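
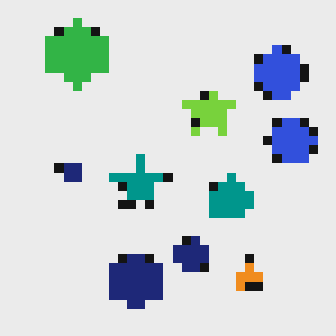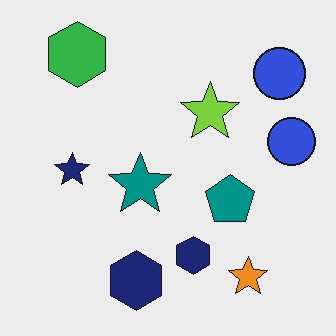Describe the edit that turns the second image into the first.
Heavily pixelated into large blocks.

Shapes are reduced to large square blocks; fine edges and outlines are lost — a downscale-then-upscale (mosaic) effect.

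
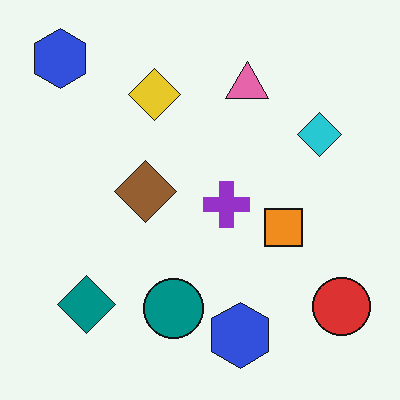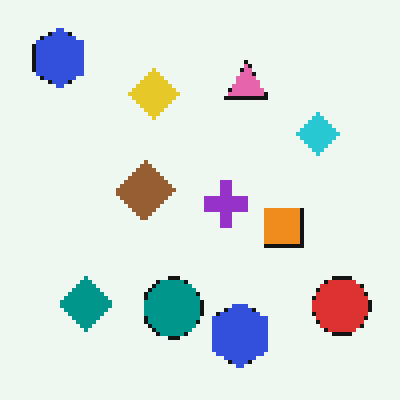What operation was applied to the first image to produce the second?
The image was mildly pixelated.

Shapes are reduced to large square blocks; fine edges and outlines are lost — a downscale-then-upscale (mosaic) effect.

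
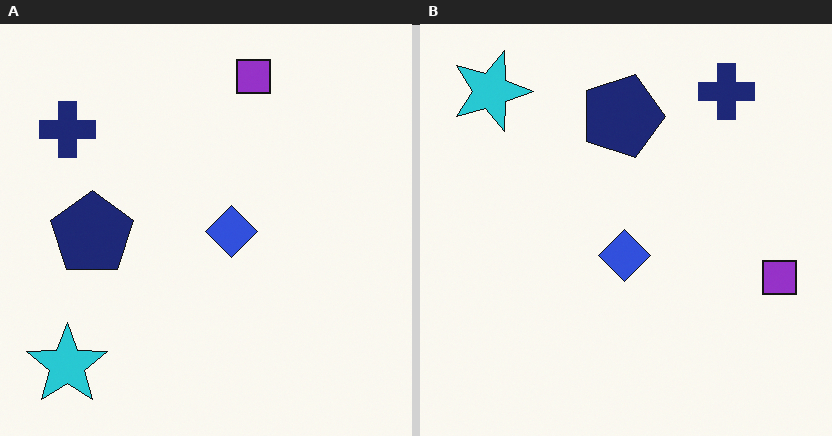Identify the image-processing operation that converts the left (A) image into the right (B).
Rotated 90° clockwise.

The cyan star sits in the bottom-left of the left (A) image and the top-left of the right (B) — consistent with a whole-image 90° clockwise rotation.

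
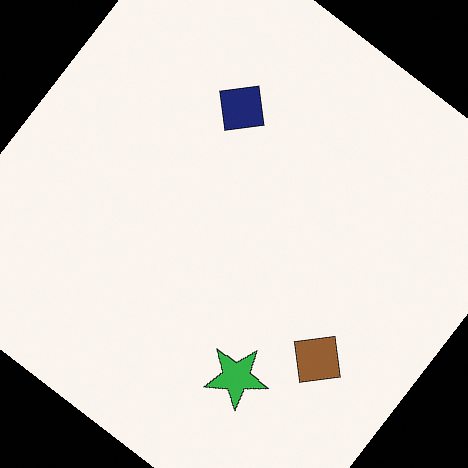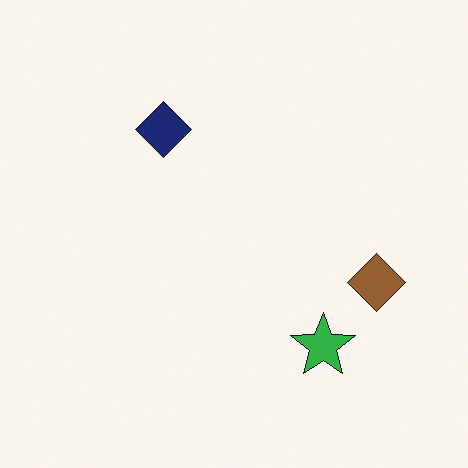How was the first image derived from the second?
This is the original image rotated clockwise by a large amount — several tens of degrees.

Every shape is tilted by the same angle and the image corners show triangular fill wedges — a whole-image rotation by a non-right angle.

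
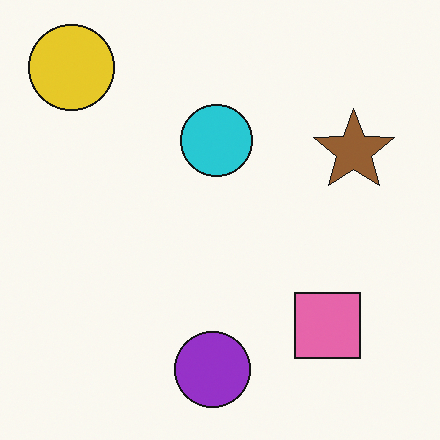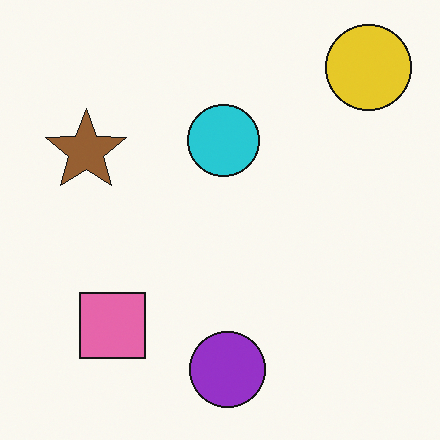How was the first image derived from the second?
It was flipped horizontally (left ↔ right).

The yellow circle is in the top-right of the second image and the top-left of the first — shapes on opposite sides of the vertical midline have swapped in a mirror flip.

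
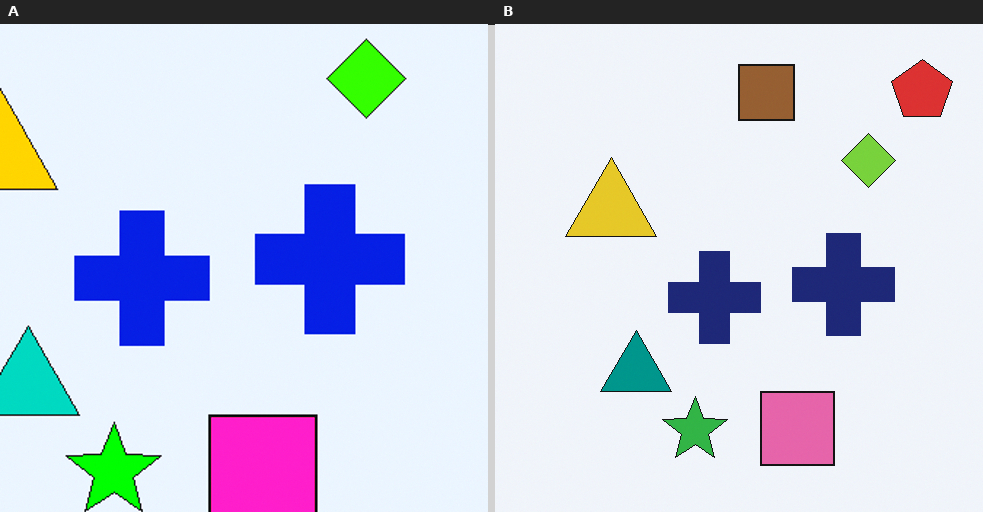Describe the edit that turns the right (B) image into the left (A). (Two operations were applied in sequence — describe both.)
The transformation is: cropped slightly and scaled back up, then heavily oversaturated.

The visible shapes are larger and the field of view is narrower; shapes near the original edges may be partly or wholly outside the frame — a crop-and-rescale. All colors are more vivid — a global saturation change.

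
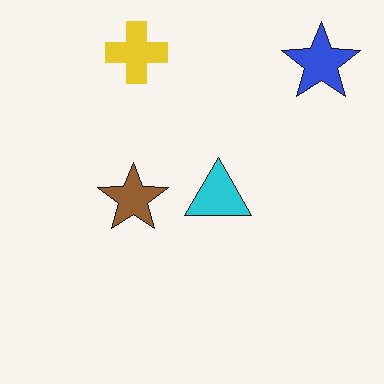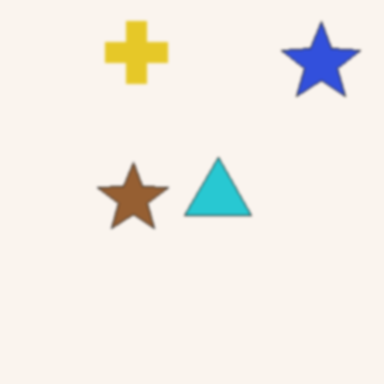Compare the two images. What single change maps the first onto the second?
This is the original image lightly blurred.

Shape edges and outlines are uniformly softened across the whole image.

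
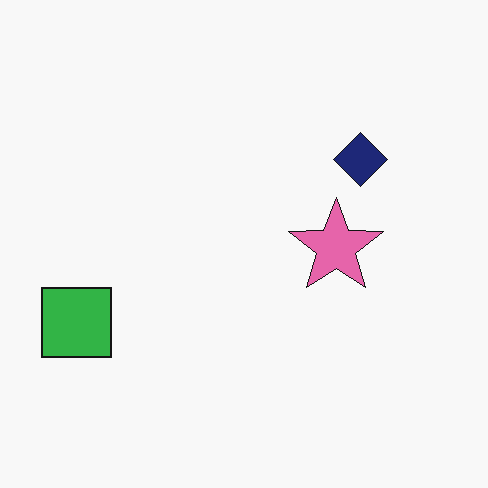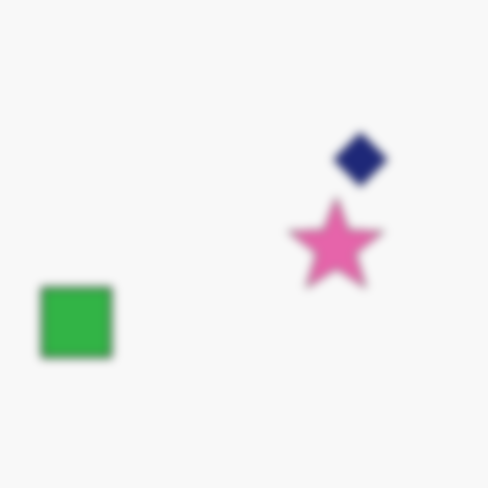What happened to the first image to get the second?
The image was noticeably gaussian-blurred.

Shape edges and outlines are uniformly softened across the whole image.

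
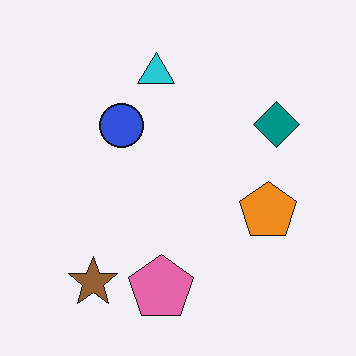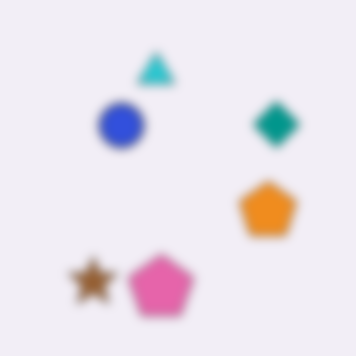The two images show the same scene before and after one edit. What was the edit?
The transformation is: strongly gaussian-blurred.

Shape edges and outlines are uniformly softened across the whole image.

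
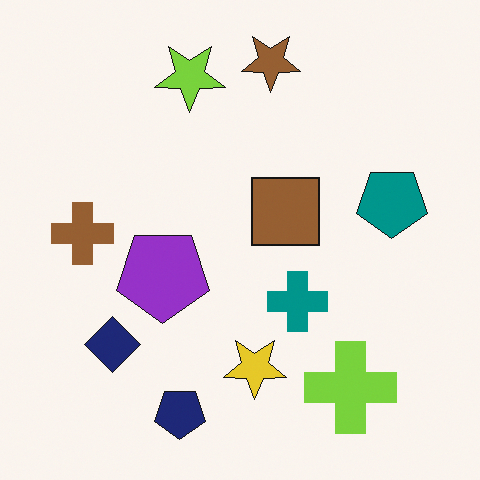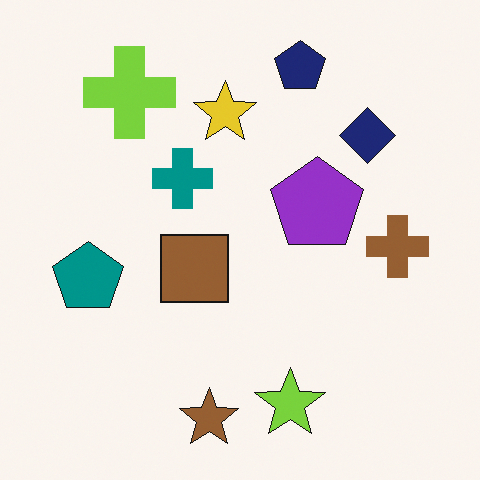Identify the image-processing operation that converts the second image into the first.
Rotated 180°.

The lime cross sits in the top-left of the second image and the bottom-right of the first — consistent with a whole-image 180° rotation.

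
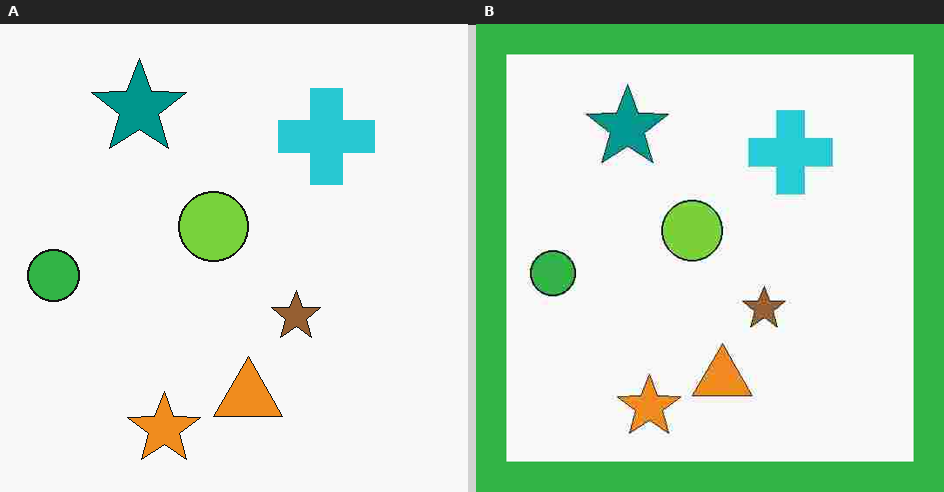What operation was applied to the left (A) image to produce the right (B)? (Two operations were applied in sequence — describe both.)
This is the original image heavily JPEG-compressed with obvious blocking artifacts, then framed with a green border.

Blocky 8×8 compression artifacts appear around shape edges and the flat background shows ringing — characteristic JPEG degradation. A solid green frame runs around the edge of the right (B) image, with the content slightly shrunk inside it.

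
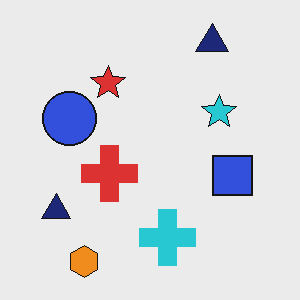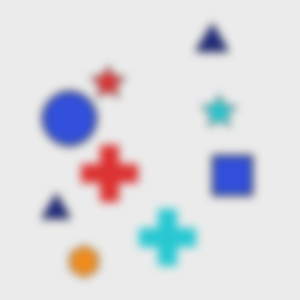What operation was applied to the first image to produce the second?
The image was noticeably gaussian-blurred.

Shape edges and outlines are uniformly softened across the whole image.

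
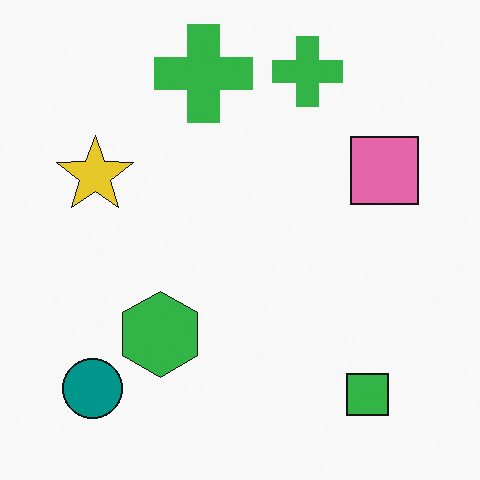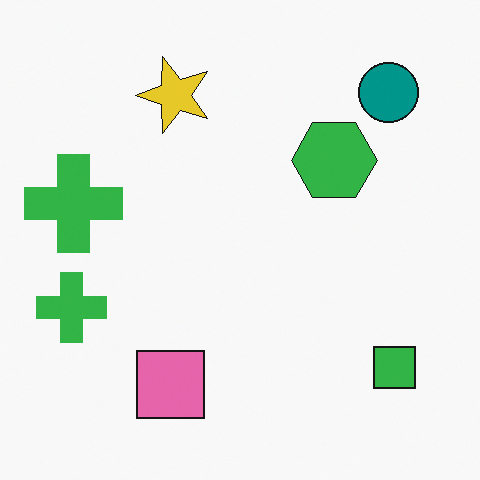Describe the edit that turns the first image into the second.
Transposed (reflected across the top-left ↔ bottom-right diagonal).

Shapes have swapped their row and column positions — what was in the top-right is now in the bottom-left — a diagonal reflection.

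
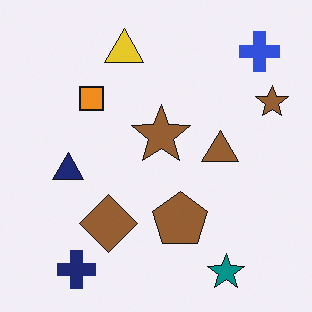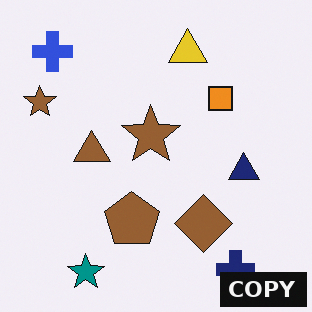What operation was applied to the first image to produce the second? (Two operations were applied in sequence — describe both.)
This is the original image flipped horizontally (left ↔ right), then watermarked with the text "COPY" in the lower-right corner.

The blue cross is in the top-right of the first image and the top-left of the second — shapes on opposite sides of the vertical midline have swapped in a mirror flip. A dark label reading "COPY" appears in the lower-right corner.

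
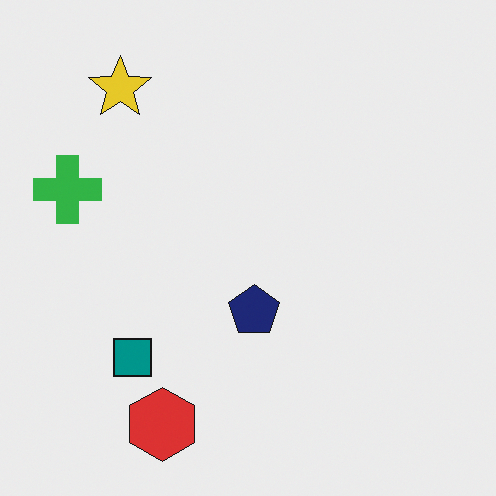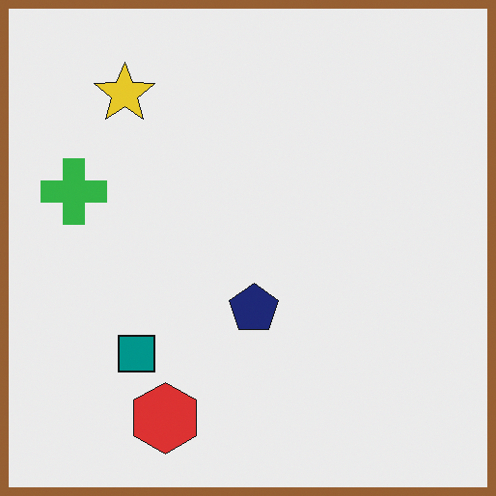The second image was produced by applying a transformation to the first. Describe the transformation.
This is the original image framed with a brown border.

A solid brown frame runs around the edge of the second image, with the content slightly shrunk inside it.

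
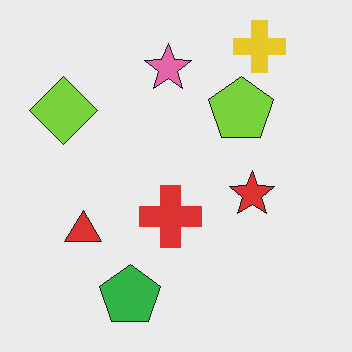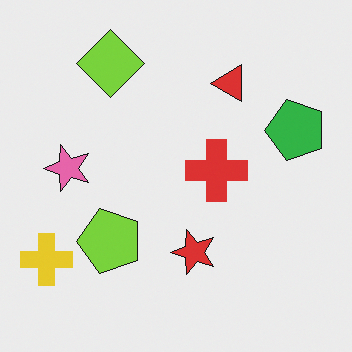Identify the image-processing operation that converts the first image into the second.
It was transposed (reflected across the top-left ↔ bottom-right diagonal).

Shapes have swapped their row and column positions — what was in the top-right is now in the bottom-left — a diagonal reflection.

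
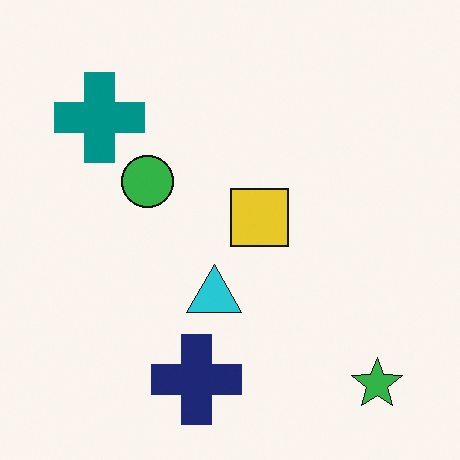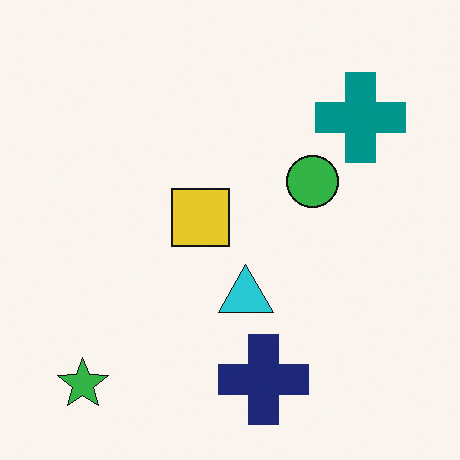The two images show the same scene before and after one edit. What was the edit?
This is the original image flipped horizontally (left ↔ right).

The green star is in the bottom-right of the first image and the bottom-left of the second — shapes on opposite sides of the vertical midline have swapped in a mirror flip.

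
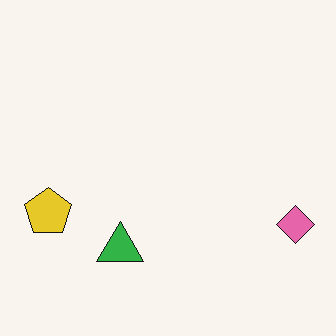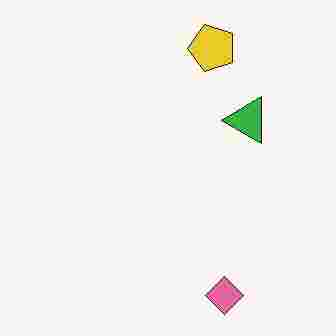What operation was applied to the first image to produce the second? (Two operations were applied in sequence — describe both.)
Transposed (reflected across the top-left ↔ bottom-right diagonal), then heavily JPEG-compressed with obvious blocking artifacts.

Shapes have swapped their row and column positions — what was in the top-right is now in the bottom-left — a diagonal reflection. Blocky 8×8 compression artifacts appear around shape edges and the flat background shows ringing — characteristic JPEG degradation.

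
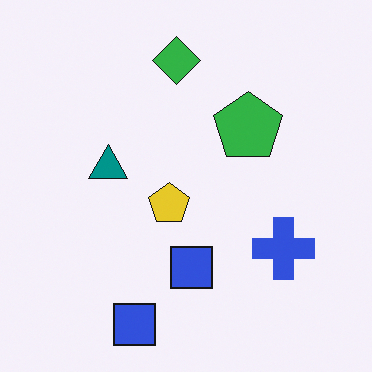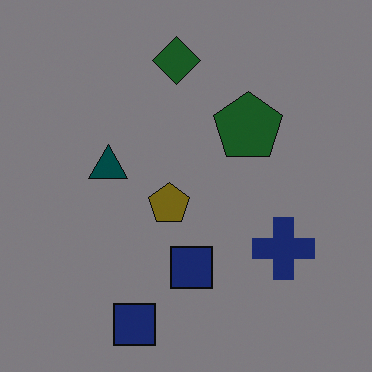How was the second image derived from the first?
It was noticeably darkened.

Every pixel — background and shapes alike — is uniformly darkened.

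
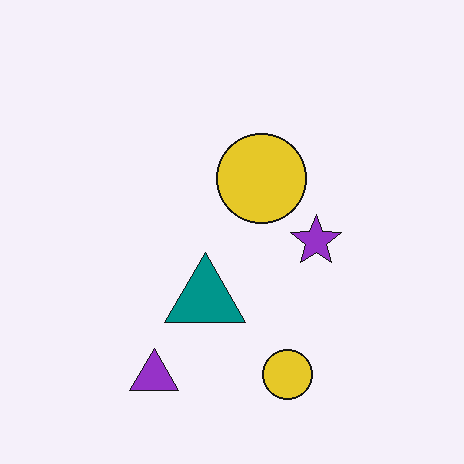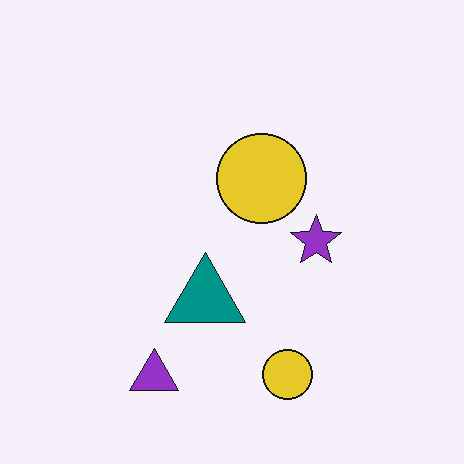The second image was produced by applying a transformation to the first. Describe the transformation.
JPEG-compressed with visible artifacts.

Blocky 8×8 compression artifacts appear around shape edges and the flat background shows ringing — characteristic JPEG degradation.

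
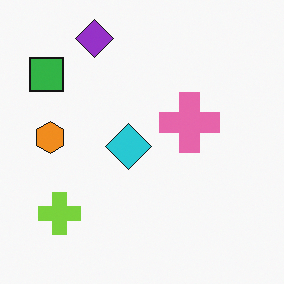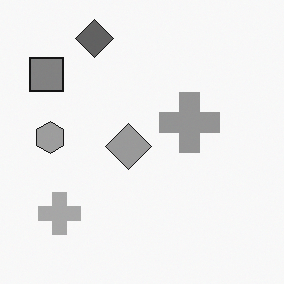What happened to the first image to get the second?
This is the original image converted to grayscale.

All color is removed — every shape is now a shade of grey.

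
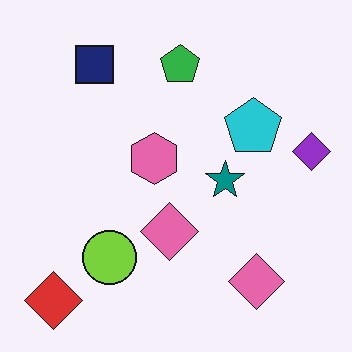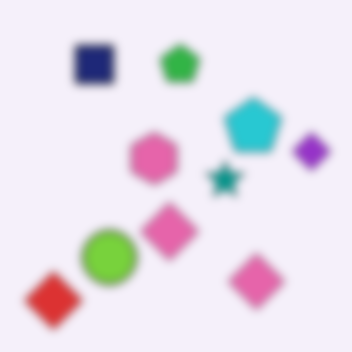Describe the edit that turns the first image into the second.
Noticeably gaussian-blurred.

Shape edges and outlines are uniformly softened across the whole image.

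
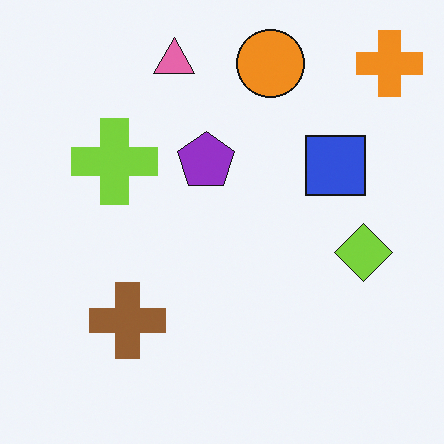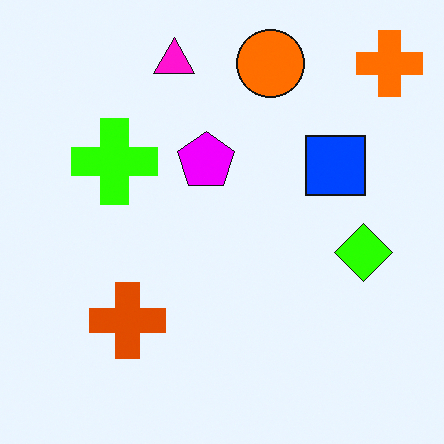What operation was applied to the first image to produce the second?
It was heavily oversaturated.

All colors are more vivid — a global saturation change.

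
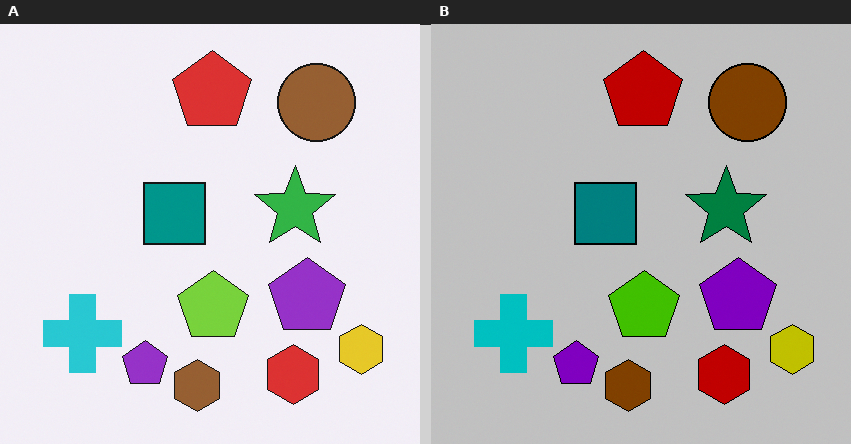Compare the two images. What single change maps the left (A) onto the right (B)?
The image was aggressively posterized.

Each flat color has snapped to a coarser quantized level — most visibly, the near-white background has dropped to a flat grey.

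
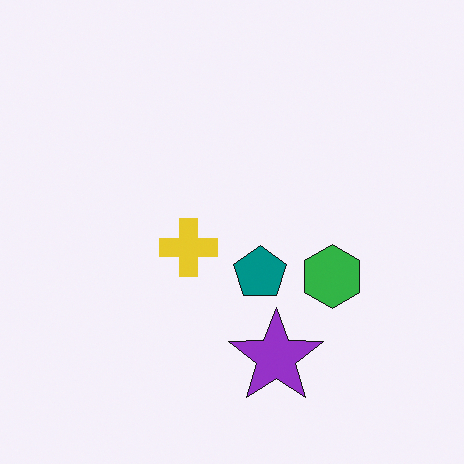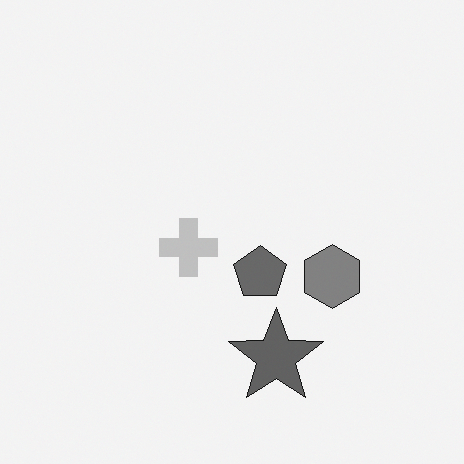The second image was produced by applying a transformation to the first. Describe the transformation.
This is the original image converted to grayscale.

All color is removed — every shape is now a shade of grey.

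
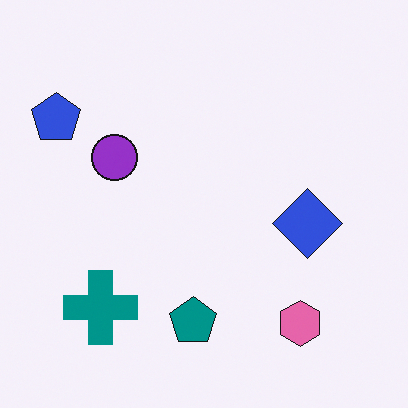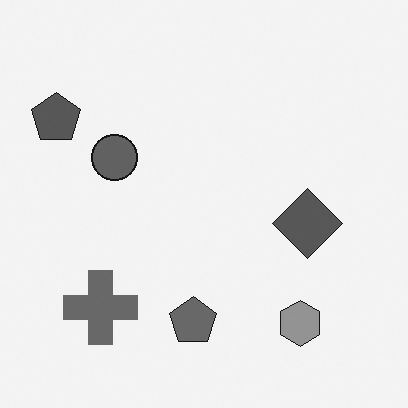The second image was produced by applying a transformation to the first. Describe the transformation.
The second image is the first converted to grayscale.

All color is removed — every shape is now a shade of grey.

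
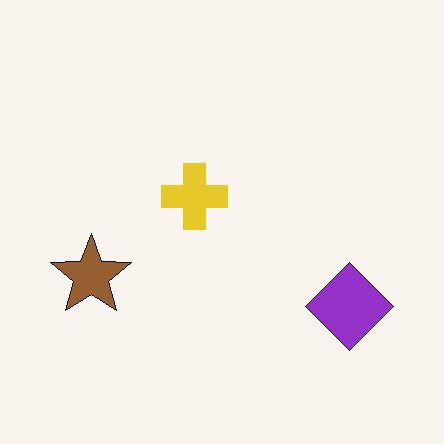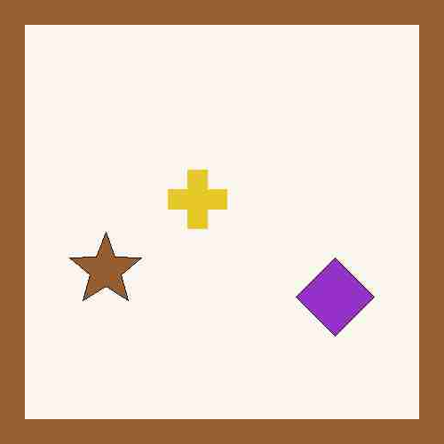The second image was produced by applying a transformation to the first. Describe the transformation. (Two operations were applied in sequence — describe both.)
The second image is the first degraded with heavy JPEG compression, then framed with a brown border.

Blocky 8×8 compression artifacts appear around shape edges and the flat background shows ringing — characteristic JPEG degradation. A solid brown frame runs around the edge of the second image, with the content slightly shrunk inside it.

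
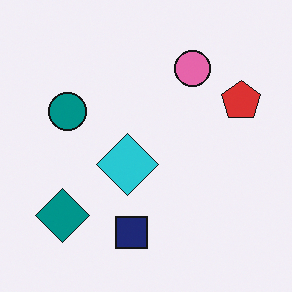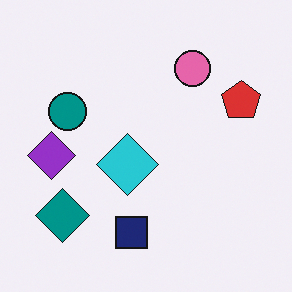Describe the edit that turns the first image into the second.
It was overlaid with an additional purple diamond.

A purple diamond appears in the second image that is absent from the first.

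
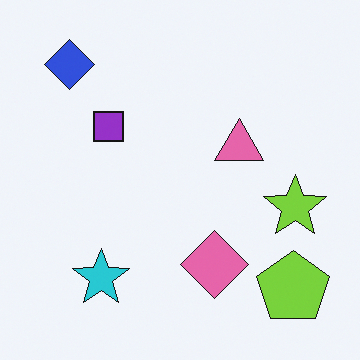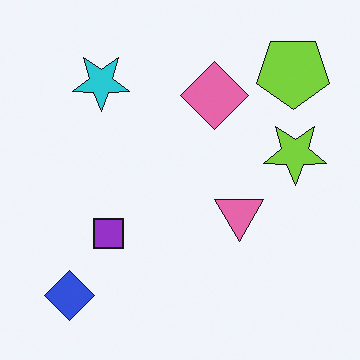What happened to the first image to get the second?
The transformation is: flipped vertically (top ↔ bottom).

The blue diamond is in the top-left of the first image and the bottom-left of the second — shapes on opposite sides of the horizontal midline have swapped in a mirror flip.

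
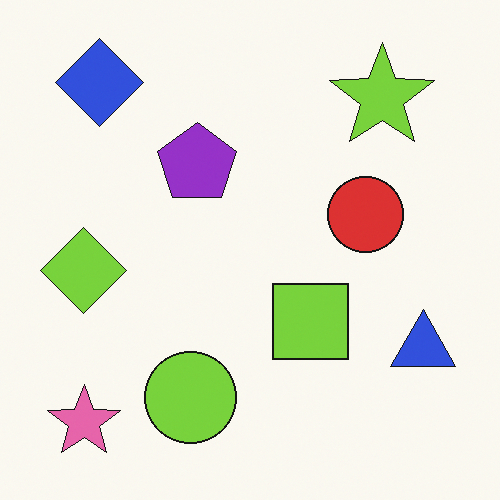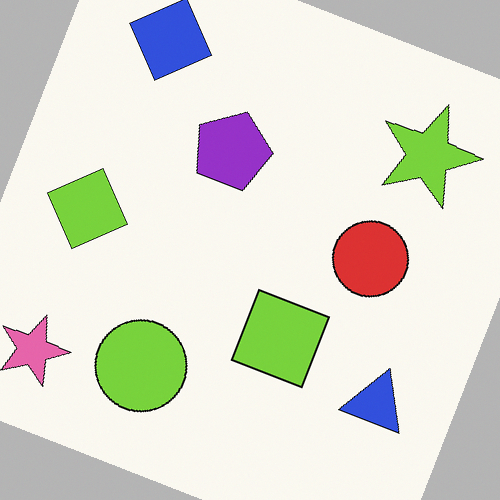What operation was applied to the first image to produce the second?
The second image is the first rotated clockwise by a moderate amount.

Every shape is tilted by the same angle and the image corners show triangular fill wedges — a whole-image rotation by a non-right angle.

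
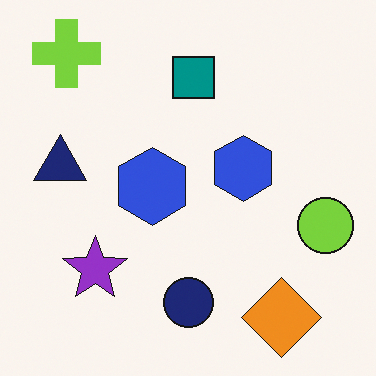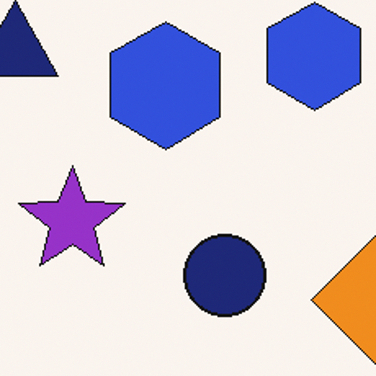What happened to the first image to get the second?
The image was cropped to a noticeably smaller region and rescaled.

The visible shapes are larger and the field of view is narrower; shapes near the original edges may be partly or wholly outside the frame — a crop-and-rescale.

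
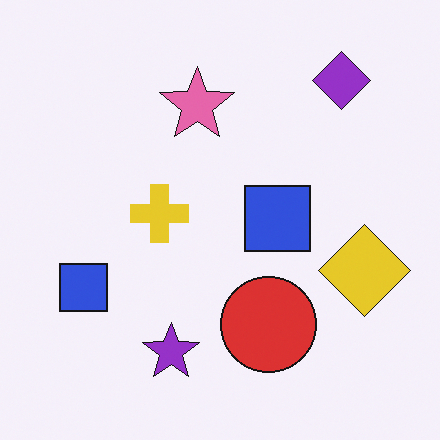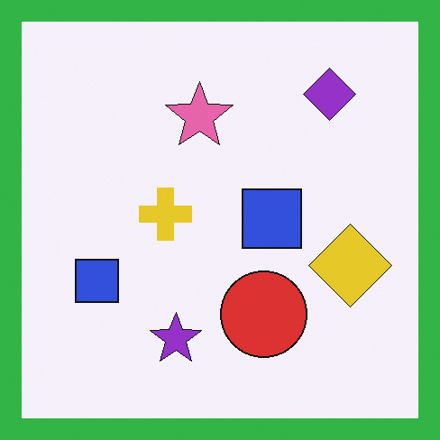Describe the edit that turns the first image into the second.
This is the original image framed with a green border.

A solid green frame runs around the edge of the second image, with the content slightly shrunk inside it.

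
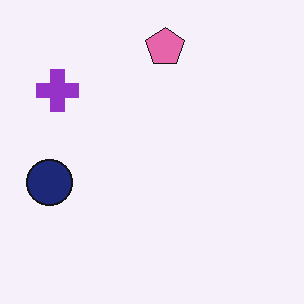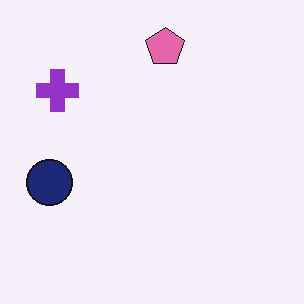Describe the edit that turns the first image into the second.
It was given moderate JPEG compression.

Blocky 8×8 compression artifacts appear around shape edges and the flat background shows ringing — characteristic JPEG degradation.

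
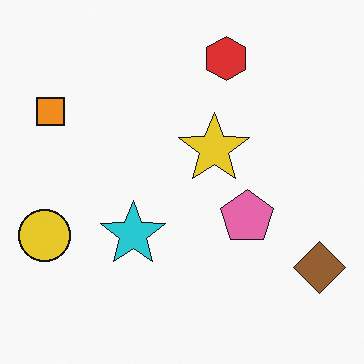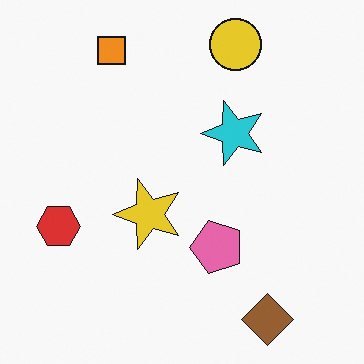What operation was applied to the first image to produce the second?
Transposed (reflected across the top-left ↔ bottom-right diagonal).

Shapes have swapped their row and column positions — what was in the top-right is now in the bottom-left — a diagonal reflection.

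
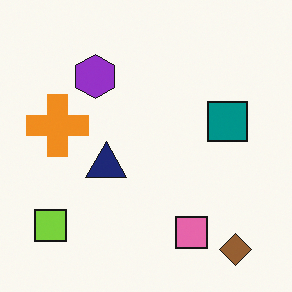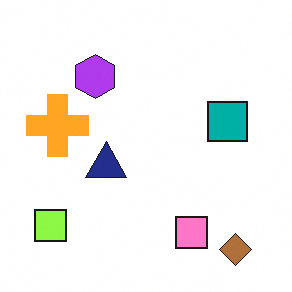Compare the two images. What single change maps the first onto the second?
The second image is the first brightened a little.

Every pixel — background and shapes alike — is uniformly brightened.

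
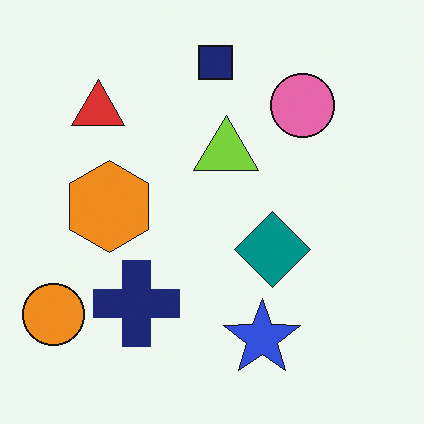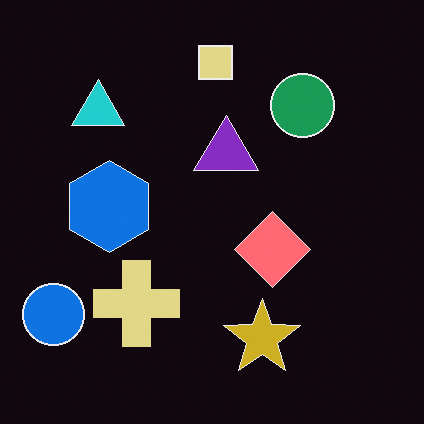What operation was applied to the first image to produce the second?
The image was color-inverted (negative).

The light background has become dark and every shape's color is its complement — a photographic negative.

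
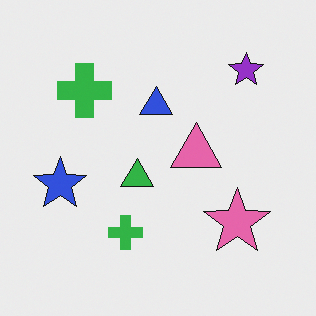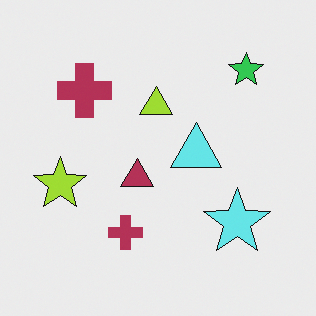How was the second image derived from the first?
The image was hue-shifted by a large amount.

Every shape's color has rotated by the same amount around the hue wheel — a uniform hue shift.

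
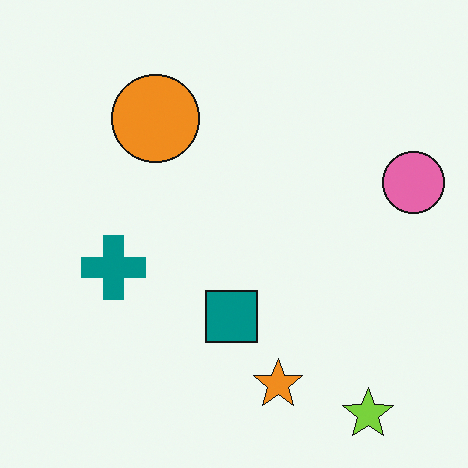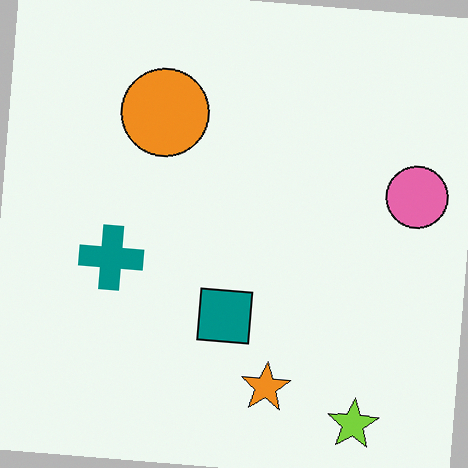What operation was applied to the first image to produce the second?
It was rotated clockwise by a few degrees.

Every shape is tilted by the same angle and the image corners show triangular fill wedges — a whole-image rotation by a non-right angle.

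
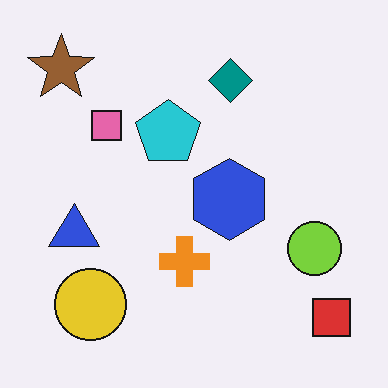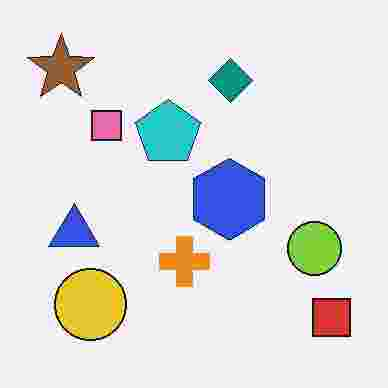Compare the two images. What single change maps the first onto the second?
The second image is the first degraded with heavy JPEG compression.

Blocky 8×8 compression artifacts appear around shape edges and the flat background shows ringing — characteristic JPEG degradation.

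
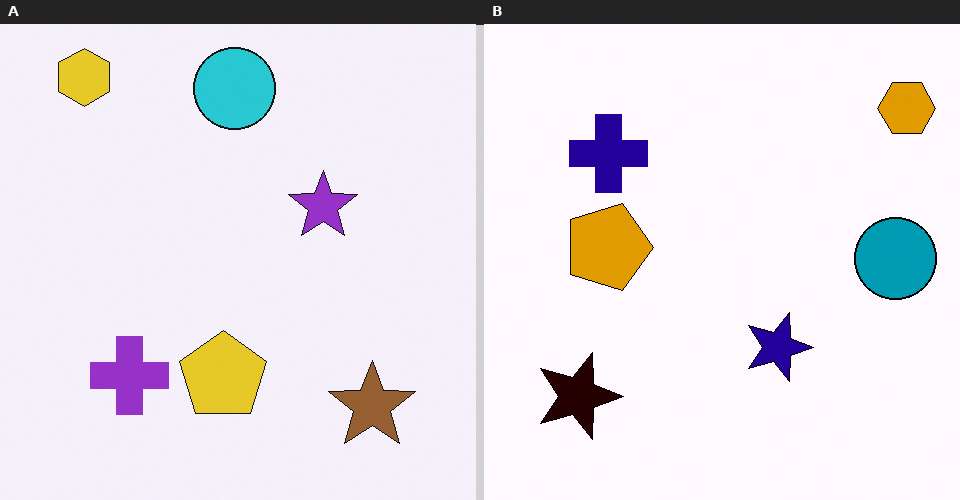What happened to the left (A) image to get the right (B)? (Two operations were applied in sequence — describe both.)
The right (B) image is the left (A) given much higher contrast, then rotated 90° clockwise.

Tones are pushed away from mid-grey across the whole image — a global contrast change. The yellow hexagon sits in the top-left of the left (A) image and the top-right of the right (B) — consistent with a whole-image 90° clockwise rotation.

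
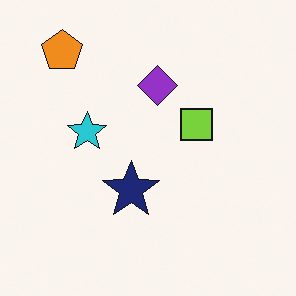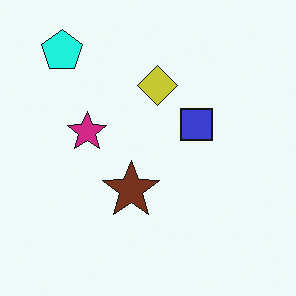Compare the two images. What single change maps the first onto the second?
The second image is the first hue-shifted by a moderate amount.

Every shape's color has rotated by the same amount around the hue wheel — a uniform hue shift.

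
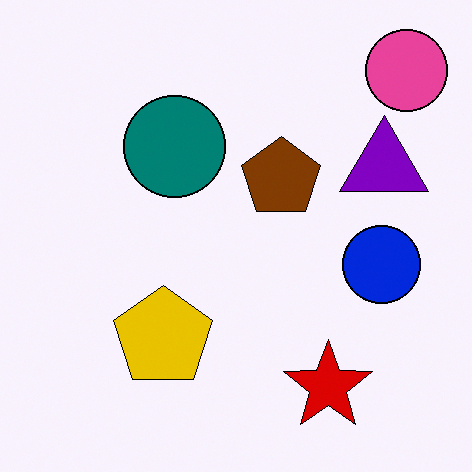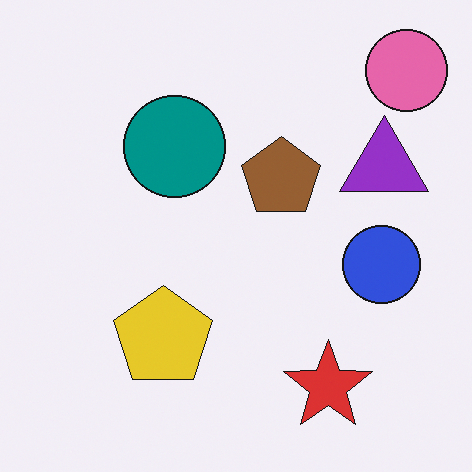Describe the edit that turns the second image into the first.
The first image is the second given slightly increased contrast.

Tones are pushed away from mid-grey across the whole image — a global contrast change.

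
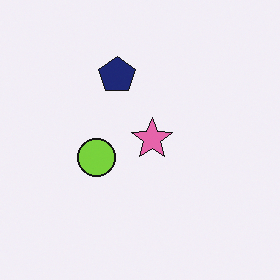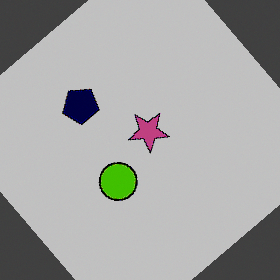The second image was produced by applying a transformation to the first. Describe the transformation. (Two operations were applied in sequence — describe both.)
The second image is the first rotated counter-clockwise by a large amount — several tens of degrees, then aggressively posterized.

Every shape is tilted by the same angle and the image corners show triangular fill wedges — a whole-image rotation by a non-right angle. Each flat color has snapped to a coarser quantized level — most visibly, the near-white background has dropped to a flat grey.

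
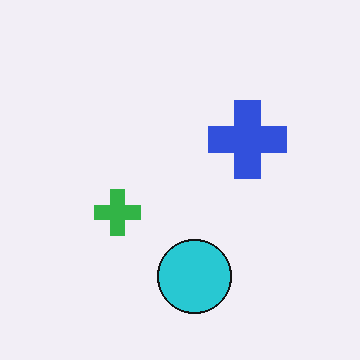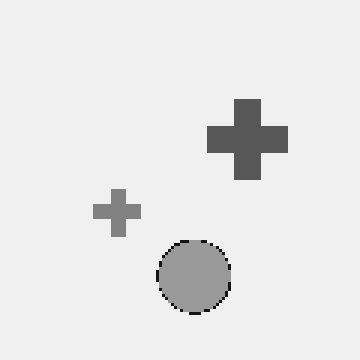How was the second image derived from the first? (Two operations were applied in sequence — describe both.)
The image was lightly pixelated (a mild mosaic effect), then converted to grayscale.

Shapes are reduced to large square blocks; fine edges and outlines are lost — a downscale-then-upscale (mosaic) effect. All color is removed — every shape is now a shade of grey.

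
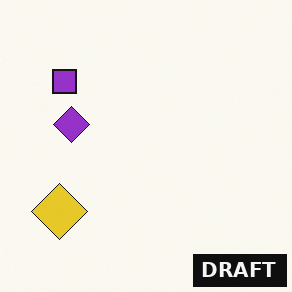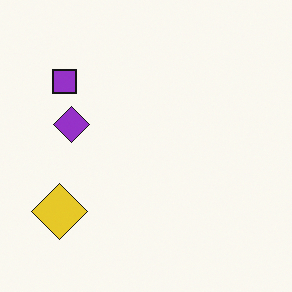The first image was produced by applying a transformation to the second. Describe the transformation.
Watermarked with the text "DRAFT" in the lower-right corner.

A dark label reading "DRAFT" appears in the lower-right corner.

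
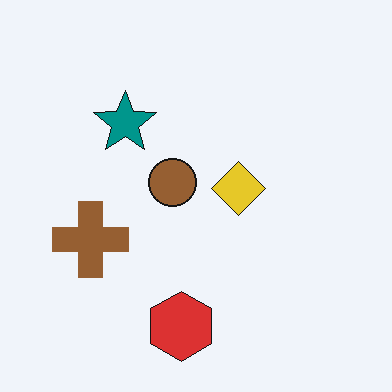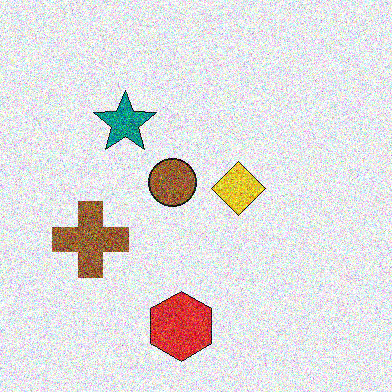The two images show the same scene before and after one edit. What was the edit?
This is the original image degraded with strong gaussian noise.

Random speckle covers the whole image, including the flat background.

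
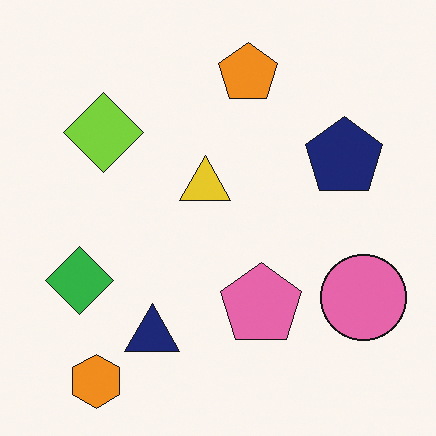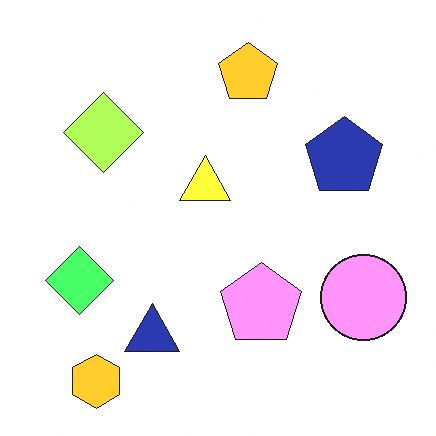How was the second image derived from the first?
It was noticeably brightened.

Every pixel — background and shapes alike — is uniformly brightened.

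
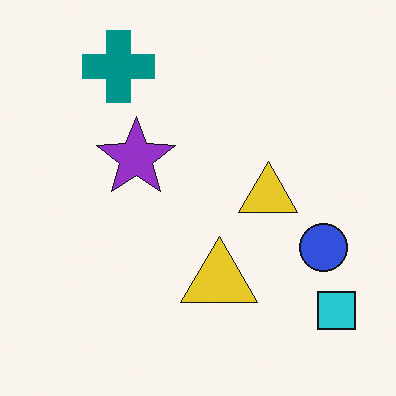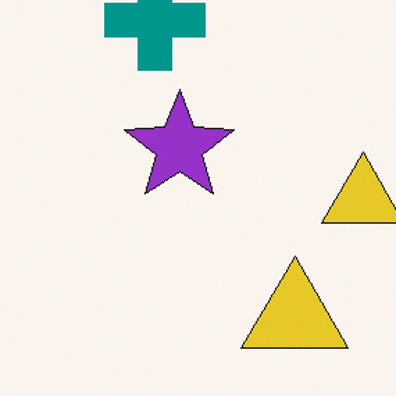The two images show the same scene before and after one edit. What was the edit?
This is the original image cropped slightly and scaled back up.

The visible shapes are larger and the field of view is narrower; shapes near the original edges may be partly or wholly outside the frame — a crop-and-rescale.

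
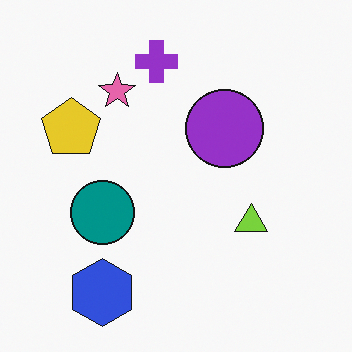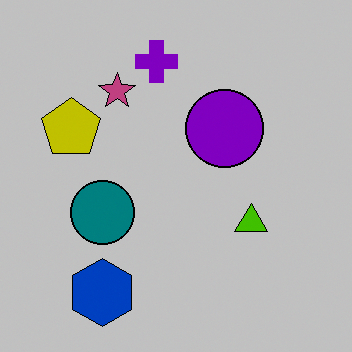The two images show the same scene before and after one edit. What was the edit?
Heavily posterized to just a handful of flat colors.

Each flat color has snapped to a coarser quantized level — most visibly, the near-white background has dropped to a flat grey.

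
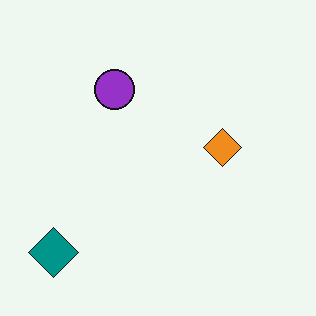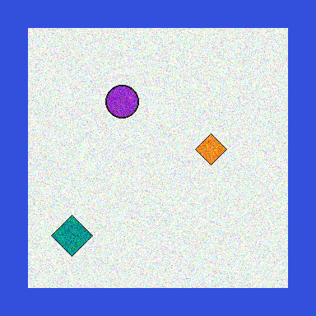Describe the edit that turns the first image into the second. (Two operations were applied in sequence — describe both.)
It was degraded with heavy additive noise, then framed with a blue border.

Random speckle covers the whole image, including the flat background. A solid blue frame runs around the edge of the second image, with the content slightly shrunk inside it.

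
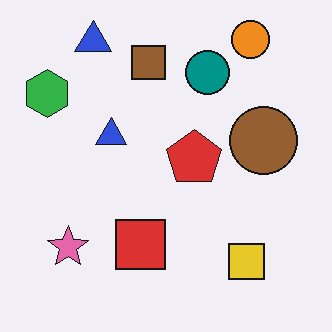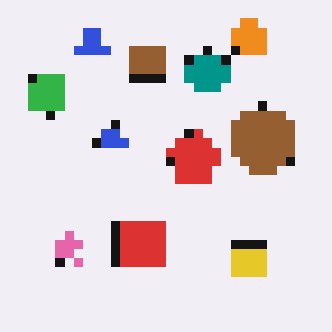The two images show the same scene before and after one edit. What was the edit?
The transformation is: coarsely pixelated.

Shapes are reduced to large square blocks; fine edges and outlines are lost — a downscale-then-upscale (mosaic) effect.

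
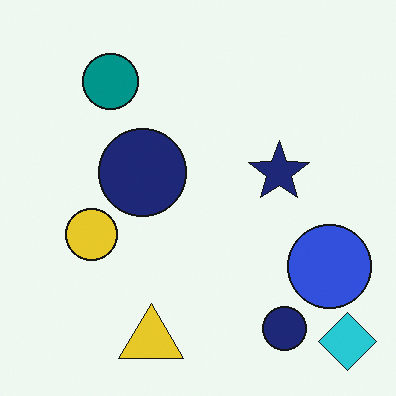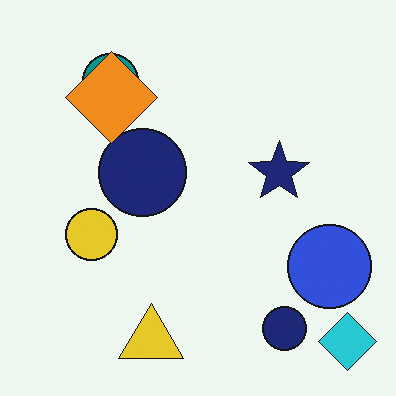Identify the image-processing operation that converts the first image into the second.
The second image is the first overlaid with an additional orange diamond.

An orange diamond appears in the second image that is absent from the first.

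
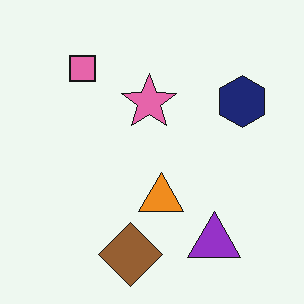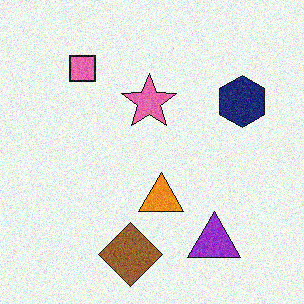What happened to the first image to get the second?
It was degraded with moderate additive noise.

Random speckle covers the whole image, including the flat background.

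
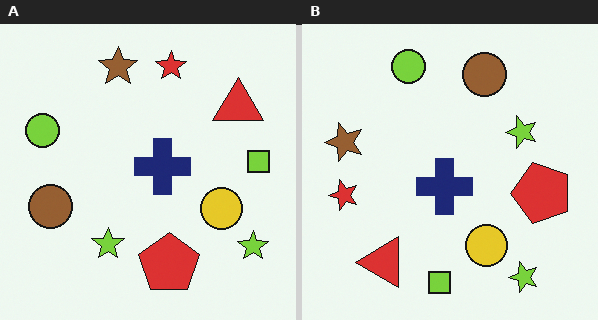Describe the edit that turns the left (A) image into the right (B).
The image was transposed (reflected across the top-left ↔ bottom-right diagonal).

Shapes have swapped their row and column positions — what was in the top-right is now in the bottom-left — a diagonal reflection.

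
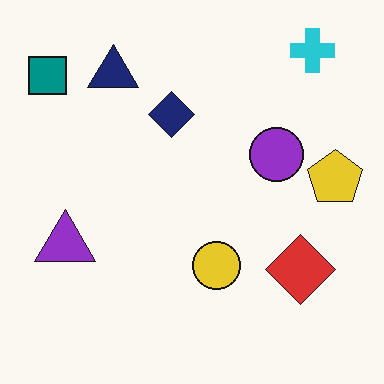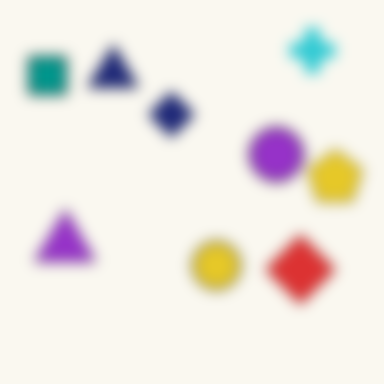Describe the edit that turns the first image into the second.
The image was strongly gaussian-blurred.

Shape edges and outlines are uniformly softened across the whole image.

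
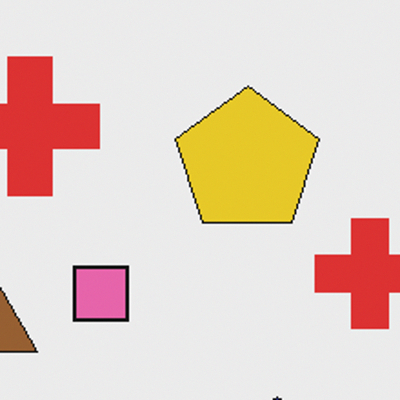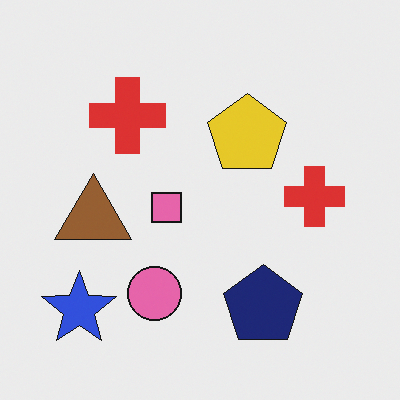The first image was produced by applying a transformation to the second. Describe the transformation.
The image was cropped tightly and scaled back up.

The visible shapes are larger and the field of view is narrower; shapes near the original edges may be partly or wholly outside the frame — a crop-and-rescale.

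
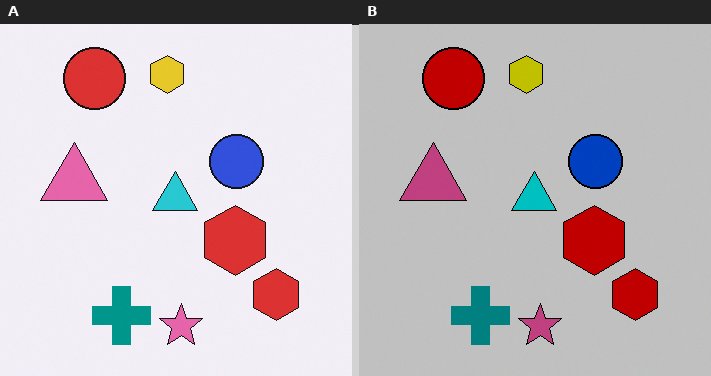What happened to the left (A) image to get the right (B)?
It was heavily posterized to just a handful of flat colors.

Each flat color has snapped to a coarser quantized level — most visibly, the near-white background has dropped to a flat grey.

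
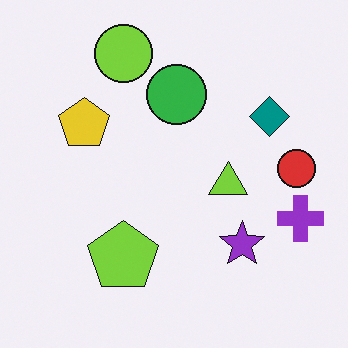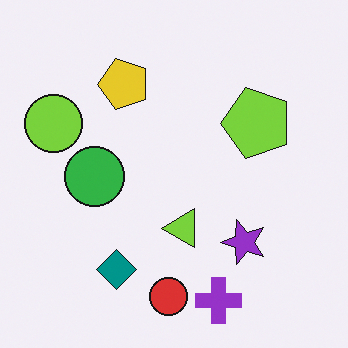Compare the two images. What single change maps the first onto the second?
Transposed (reflected across the top-left ↔ bottom-right diagonal).

Shapes have swapped their row and column positions — what was in the top-right is now in the bottom-left — a diagonal reflection.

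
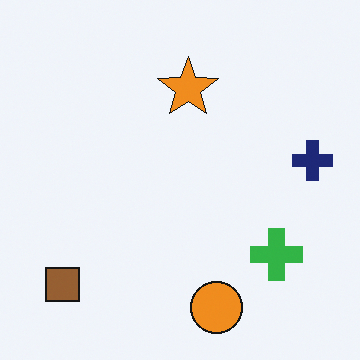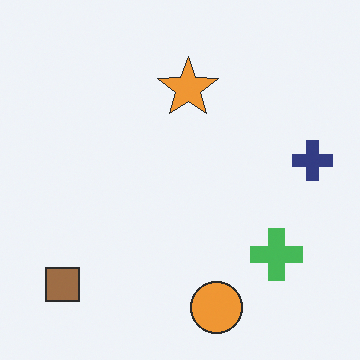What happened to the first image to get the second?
The second image is the first given slightly reduced contrast.

Tones are pushed toward mid-grey across the whole image — a global contrast change.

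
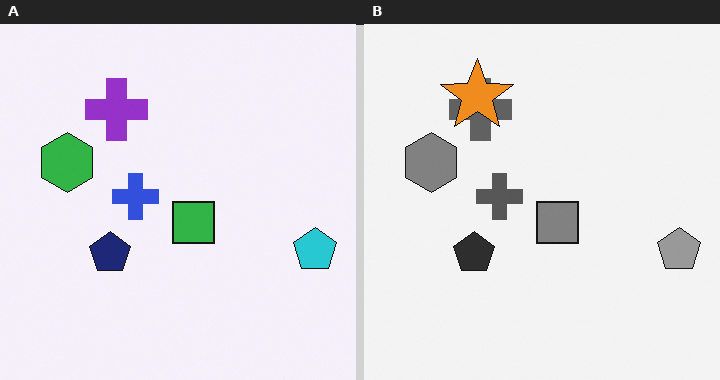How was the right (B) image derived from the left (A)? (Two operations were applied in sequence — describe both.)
The transformation is: converted to grayscale, then overlaid with an additional orange star.

All color is removed — every shape is now a shade of grey. An orange star appears in the right (B) image that is absent from the left (A).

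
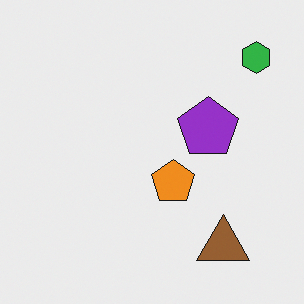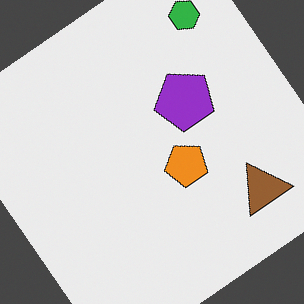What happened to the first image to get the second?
The transformation is: rotated counter-clockwise by a large amount — several tens of degrees.

Every shape is tilted by the same angle and the image corners show triangular fill wedges — a whole-image rotation by a non-right angle.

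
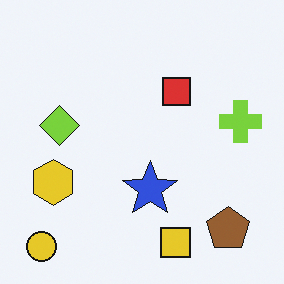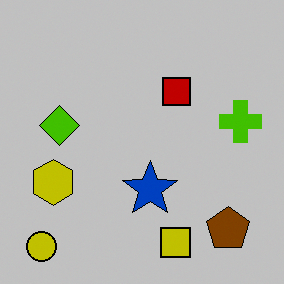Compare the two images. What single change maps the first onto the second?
Aggressively posterized.

Each flat color has snapped to a coarser quantized level — most visibly, the near-white background has dropped to a flat grey.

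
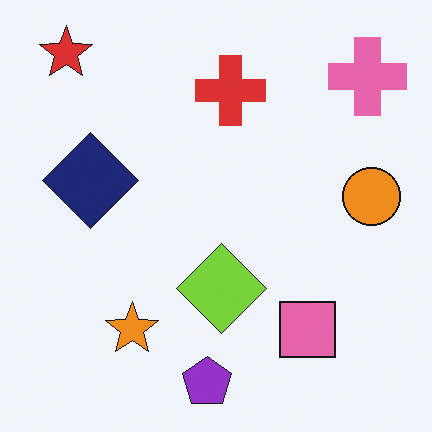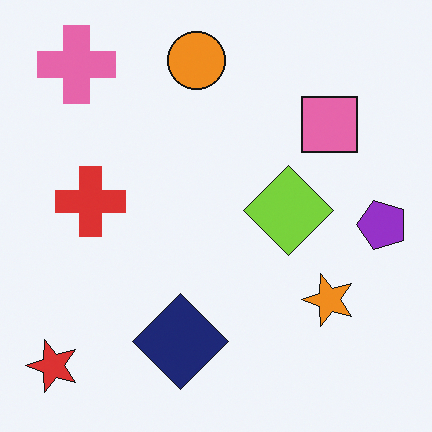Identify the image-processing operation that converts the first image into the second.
This is the original image rotated 90° counter-clockwise.

The red star sits in the top-left of the first image and the bottom-left of the second — consistent with a whole-image 90° counter-clockwise rotation.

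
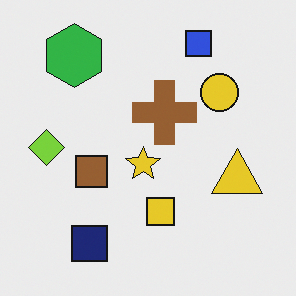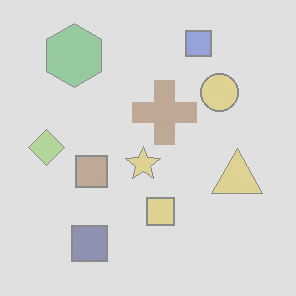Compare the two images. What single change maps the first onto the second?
The image was given much lower contrast.

Tones are pushed toward mid-grey across the whole image — a global contrast change.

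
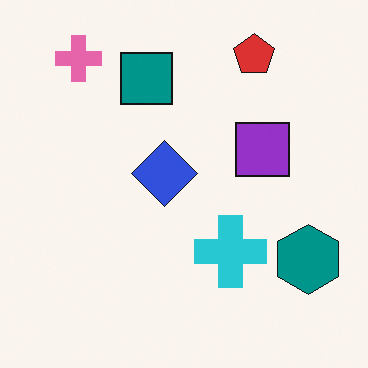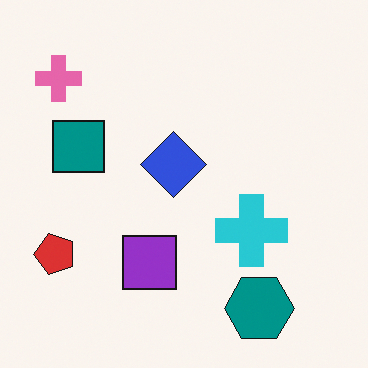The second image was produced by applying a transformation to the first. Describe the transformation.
The transformation is: transposed (reflected across the top-left ↔ bottom-right diagonal).

Shapes have swapped their row and column positions — what was in the top-right is now in the bottom-left — a diagonal reflection.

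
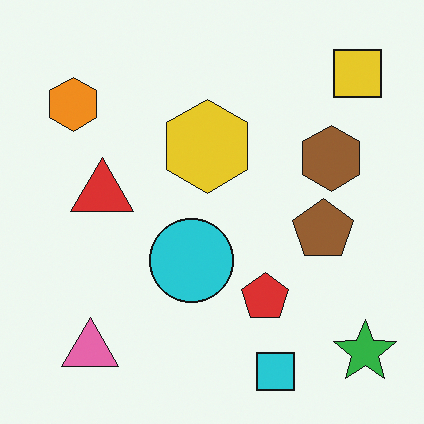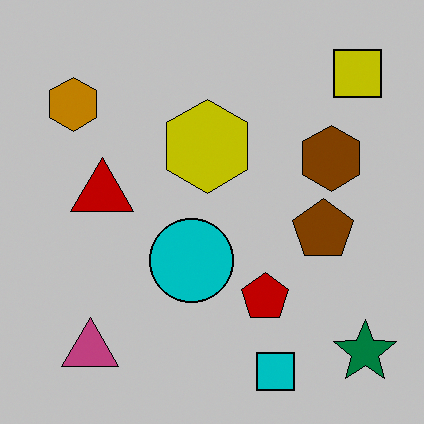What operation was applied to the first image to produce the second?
This is the original image heavily posterized to just a handful of flat colors.

Each flat color has snapped to a coarser quantized level — most visibly, the near-white background has dropped to a flat grey.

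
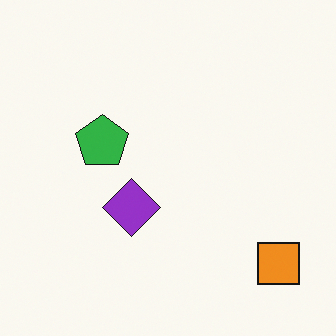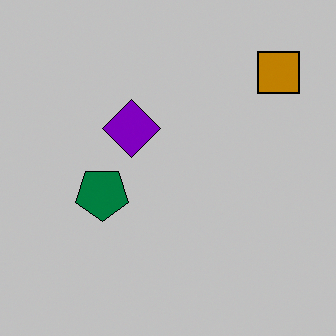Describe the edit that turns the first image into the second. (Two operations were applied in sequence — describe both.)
The transformation is: flipped vertically (top ↔ bottom), then heavily posterized to just a handful of flat colors.

The orange square is in the bottom-right of the first image and the top-right of the second — shapes on opposite sides of the horizontal midline have swapped in a mirror flip. Each flat color has snapped to a coarser quantized level — most visibly, the near-white background has dropped to a flat grey.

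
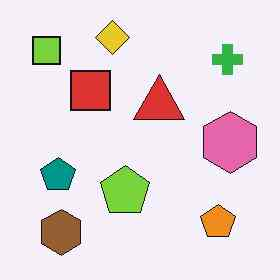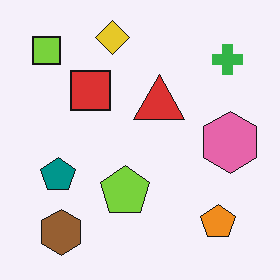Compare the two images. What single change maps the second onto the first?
This is the original image JPEG-compressed with visible artifacts.

Blocky 8×8 compression artifacts appear around shape edges and the flat background shows ringing — characteristic JPEG degradation.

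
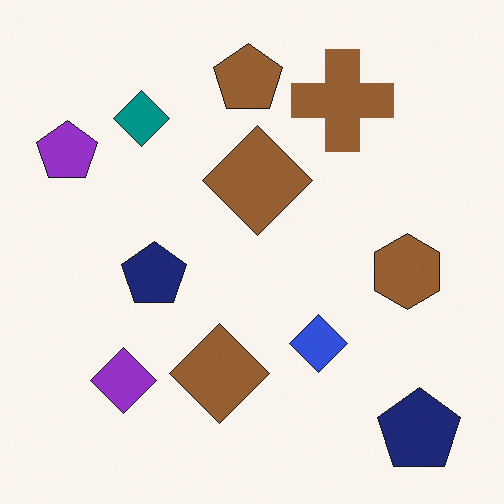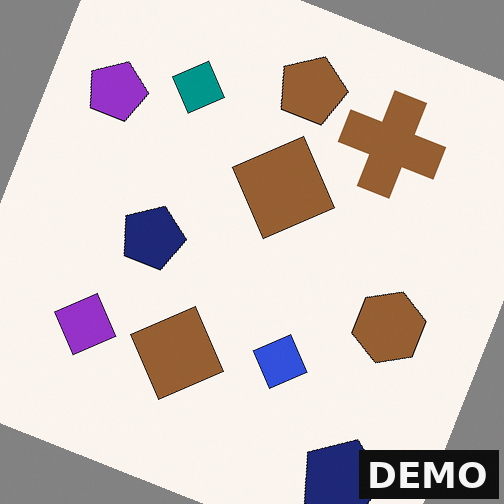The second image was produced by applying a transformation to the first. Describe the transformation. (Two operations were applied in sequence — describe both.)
The transformation is: rotated clockwise by a clearly visible amount, then watermarked with the text "DEMO" in the lower-right corner.

Every shape is tilted by the same angle and the image corners show triangular fill wedges — a whole-image rotation by a non-right angle. A dark label reading "DEMO" appears in the lower-right corner.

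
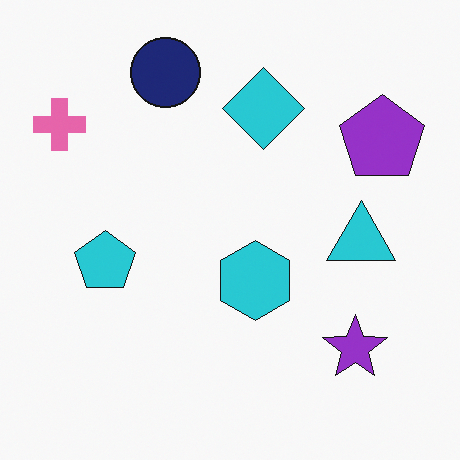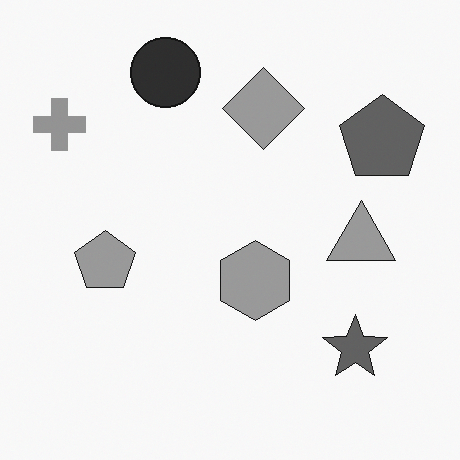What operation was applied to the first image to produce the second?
It was converted to grayscale.

All color is removed — every shape is now a shade of grey.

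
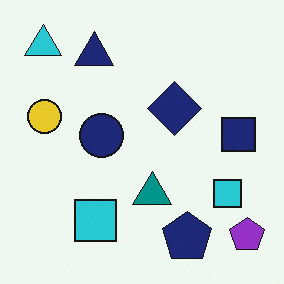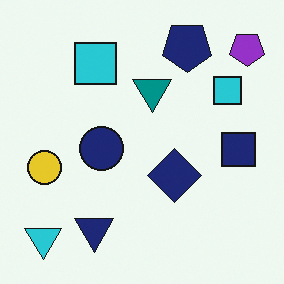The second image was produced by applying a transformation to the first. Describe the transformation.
This is the original image flipped vertically (top ↔ bottom).

The cyan triangle is in the top-left of the first image and the bottom-left of the second — shapes on opposite sides of the horizontal midline have swapped in a mirror flip.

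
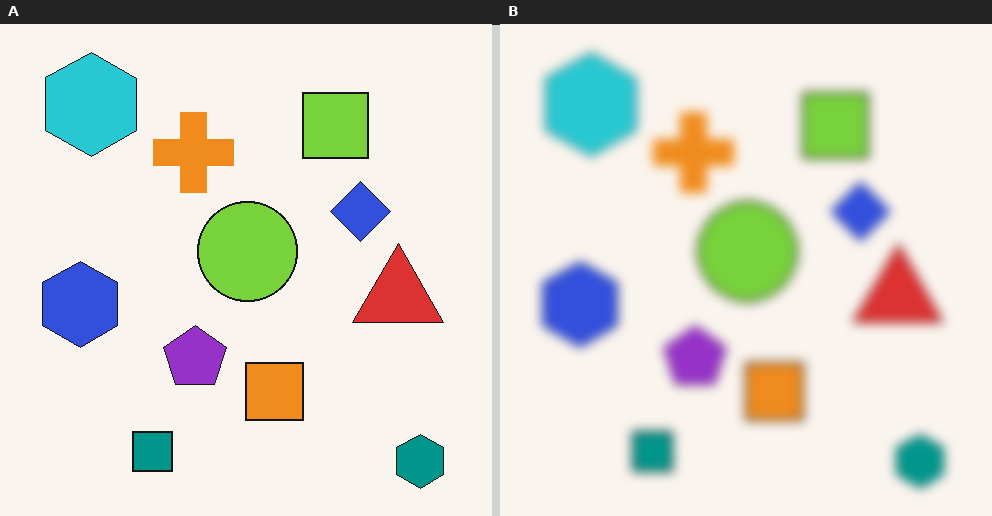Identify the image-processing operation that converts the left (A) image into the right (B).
The image was heavily blurred.

Shape edges and outlines are uniformly softened across the whole image.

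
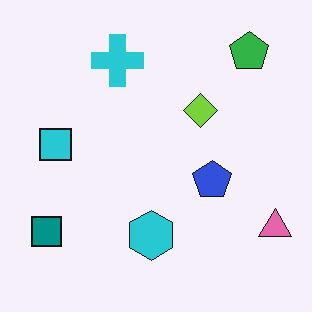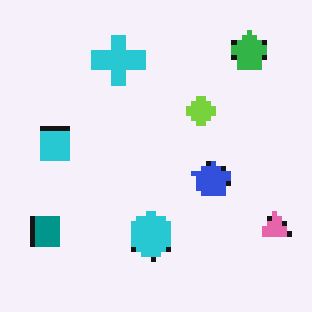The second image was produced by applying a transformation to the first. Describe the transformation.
This is the original image lightly pixelated (a mild mosaic effect).

Shapes are reduced to large square blocks; fine edges and outlines are lost — a downscale-then-upscale (mosaic) effect.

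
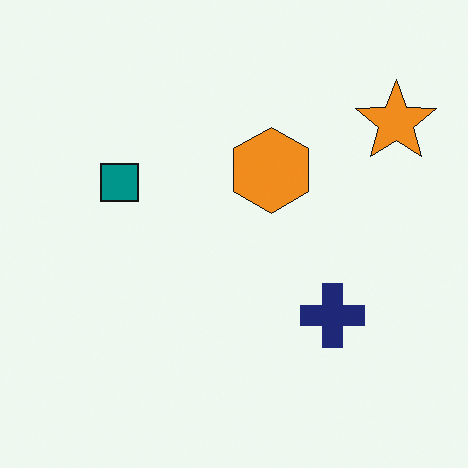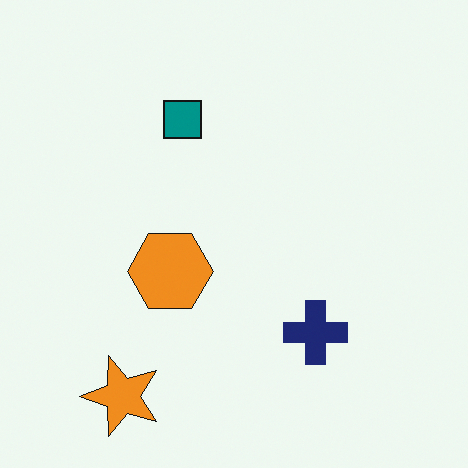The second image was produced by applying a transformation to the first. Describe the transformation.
The second image is the first transposed (reflected across the top-left ↔ bottom-right diagonal).

Shapes have swapped their row and column positions — what was in the top-right is now in the bottom-left — a diagonal reflection.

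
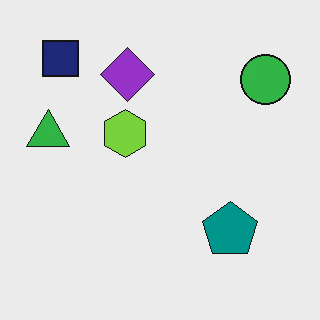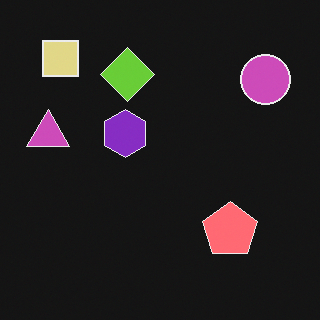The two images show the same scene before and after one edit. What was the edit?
This is the original image color-inverted (negative).

The light background has become dark and every shape's color is its complement — a photographic negative.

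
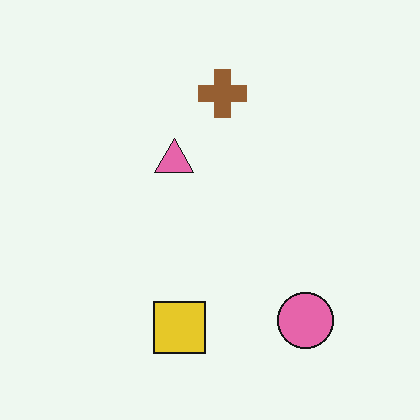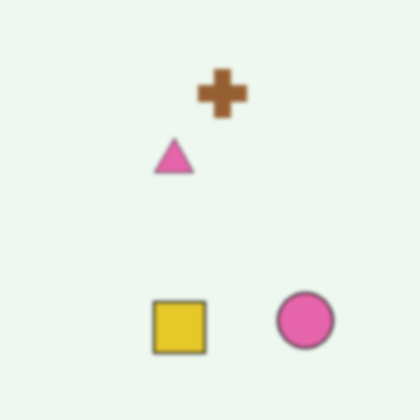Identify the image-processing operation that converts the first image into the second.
The second image is the first lightly blurred.

Shape edges and outlines are uniformly softened across the whole image.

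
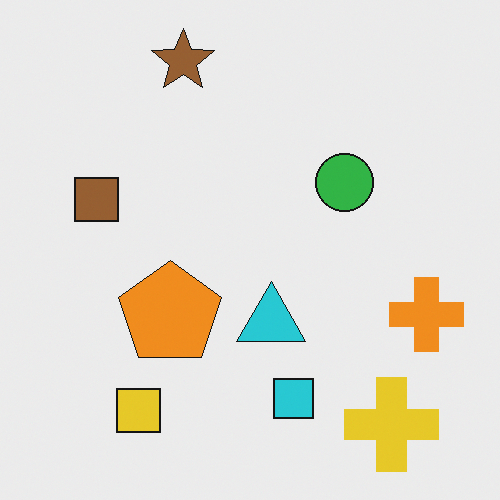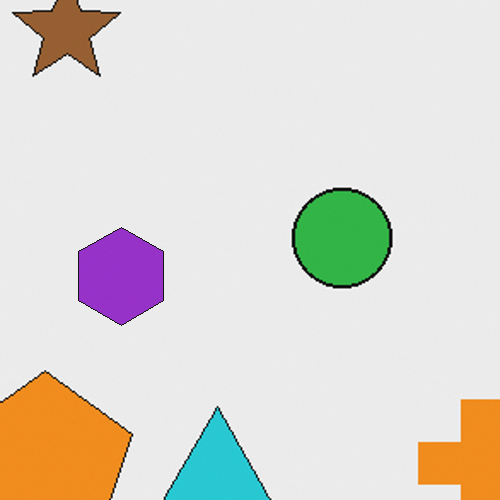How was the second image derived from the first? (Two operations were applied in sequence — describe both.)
Cropped tightly and scaled back up, then overlaid with an additional purple hexagon.

The visible shapes are larger and the field of view is narrower; shapes near the original edges may be partly or wholly outside the frame — a crop-and-rescale. A purple hexagon appears in the second image that is absent from the first.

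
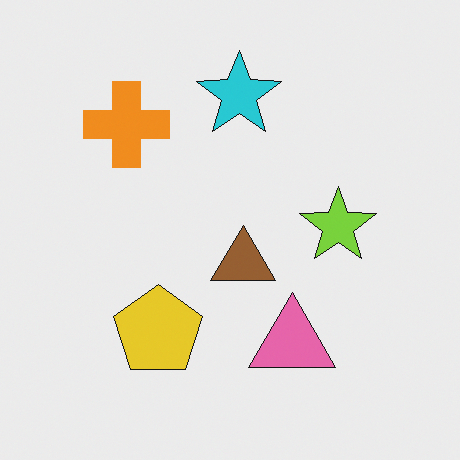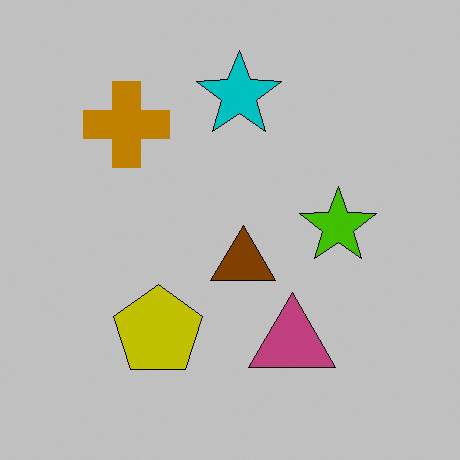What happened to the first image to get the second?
The second image is the first aggressively posterized.

Each flat color has snapped to a coarser quantized level — most visibly, the near-white background has dropped to a flat grey.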